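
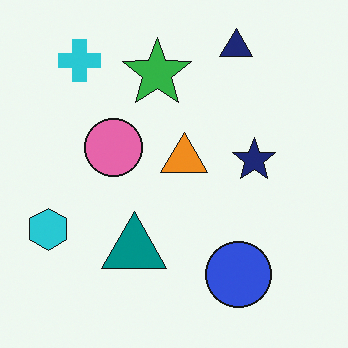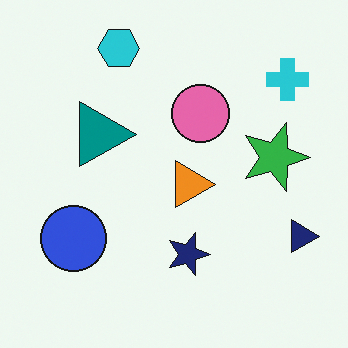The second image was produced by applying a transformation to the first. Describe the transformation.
The image was rotated 90° clockwise.

The cyan cross sits in the top-left of the first image and the top-right of the second — consistent with a whole-image 90° clockwise rotation.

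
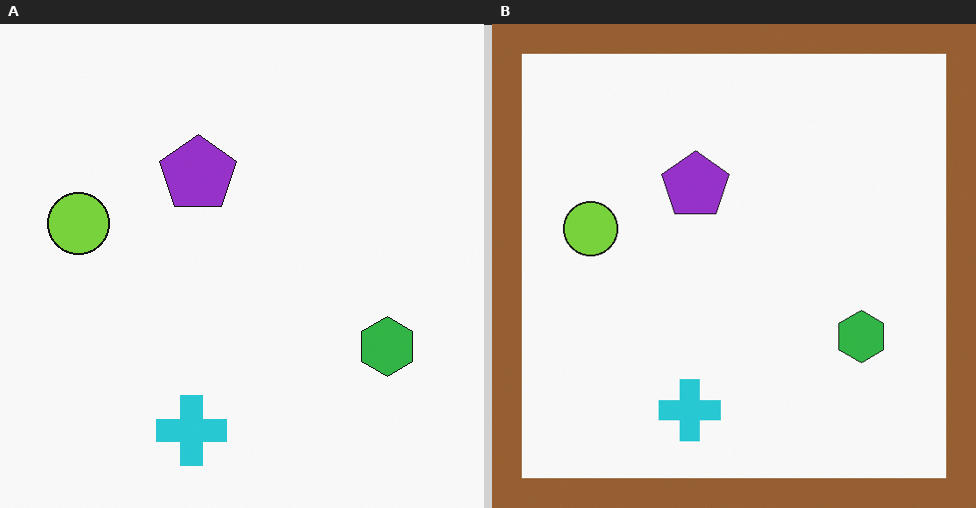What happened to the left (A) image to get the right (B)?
This is the original image framed with a brown border.

A solid brown frame runs around the edge of the right (B) image, with the content slightly shrunk inside it.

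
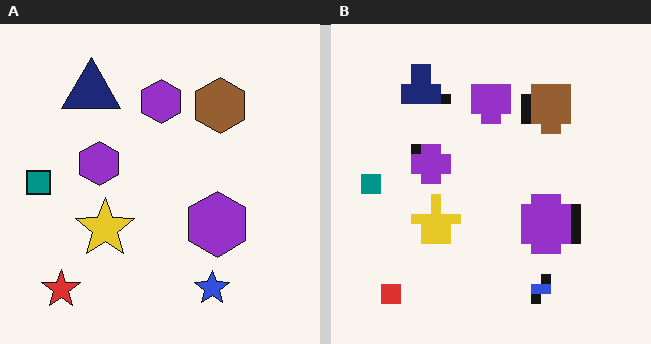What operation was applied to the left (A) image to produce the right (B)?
The transformation is: coarsely pixelated.

Shapes are reduced to large square blocks; fine edges and outlines are lost — a downscale-then-upscale (mosaic) effect.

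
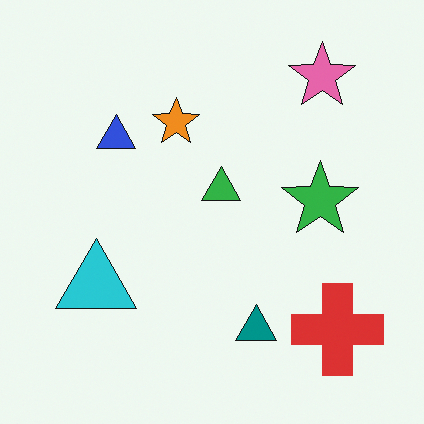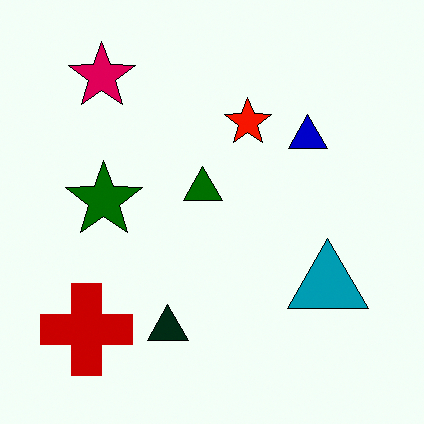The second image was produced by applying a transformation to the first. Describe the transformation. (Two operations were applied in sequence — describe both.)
The transformation is: flipped horizontally (left ↔ right), then boosted in contrast.

The red cross is in the bottom-right of the first image and the bottom-left of the second — shapes on opposite sides of the vertical midline have swapped in a mirror flip. Tones are pushed away from mid-grey across the whole image — a global contrast change.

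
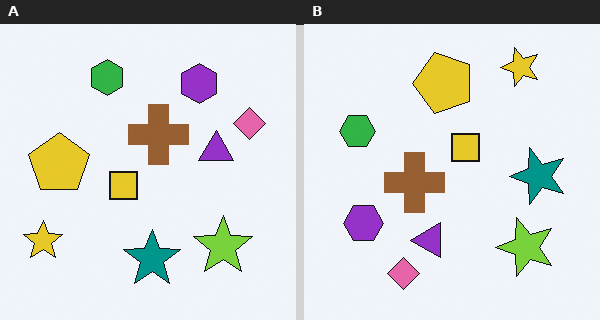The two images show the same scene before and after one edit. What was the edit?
The right (B) image is the left (A) transposed (reflected across the top-left ↔ bottom-right diagonal).

Shapes have swapped their row and column positions — what was in the top-right is now in the bottom-left — a diagonal reflection.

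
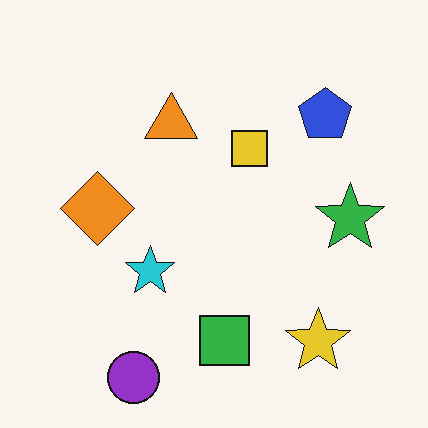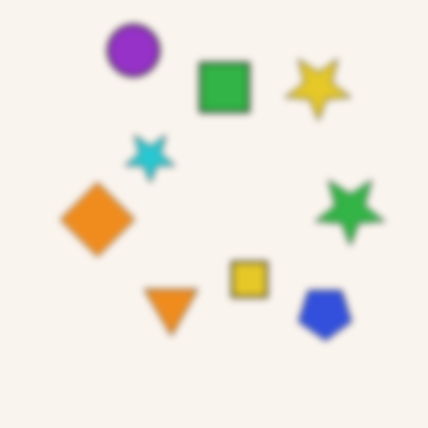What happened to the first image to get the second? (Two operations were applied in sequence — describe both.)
Noticeably gaussian-blurred, then flipped vertically (top ↔ bottom).

Shape edges and outlines are uniformly softened across the whole image. The purple circle is in the bottom-left of the first image and the top-left of the second — shapes on opposite sides of the horizontal midline have swapped in a mirror flip.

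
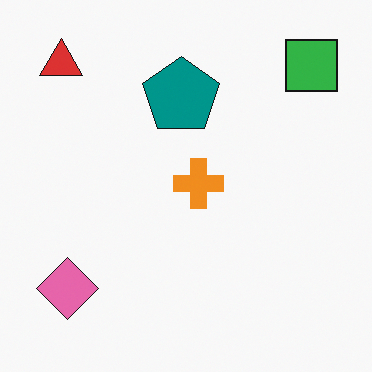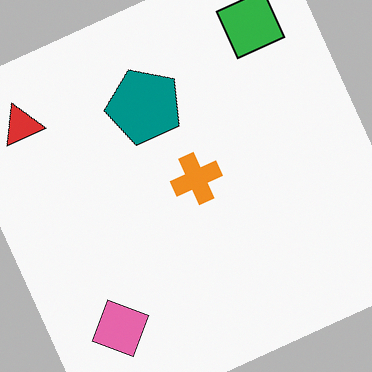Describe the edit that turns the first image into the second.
Rotated counter-clockwise by a moderate amount.

Every shape is tilted by the same angle and the image corners show triangular fill wedges — a whole-image rotation by a non-right angle.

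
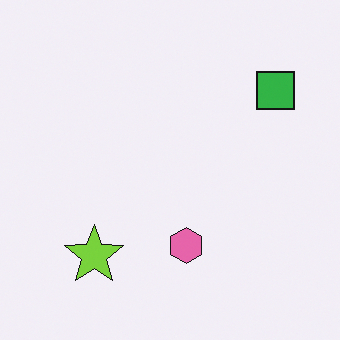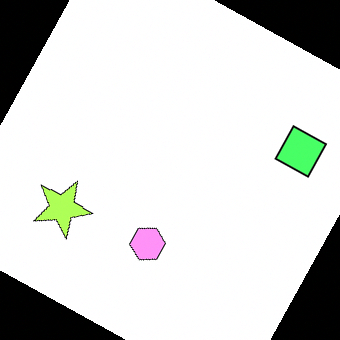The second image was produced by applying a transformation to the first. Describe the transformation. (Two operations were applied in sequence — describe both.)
The image was substantially brightened, then rotated clockwise by a moderate amount.

Every pixel — background and shapes alike — is uniformly brightened. Every shape is tilted by the same angle and the image corners show triangular fill wedges — a whole-image rotation by a non-right angle.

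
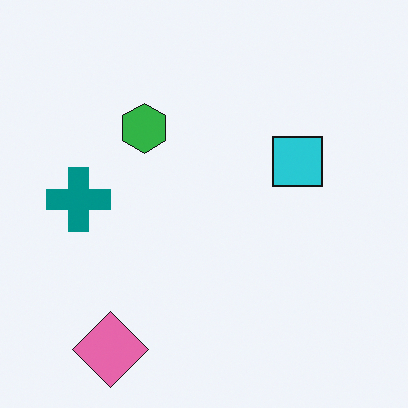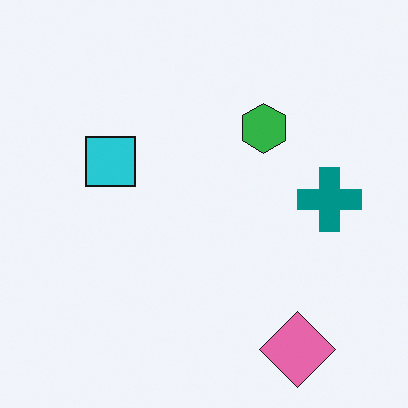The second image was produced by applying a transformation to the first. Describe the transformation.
The transformation is: flipped horizontally (left ↔ right).

The teal cross is in the left of the first image and the right of the second — shapes on opposite sides of the vertical midline have swapped in a mirror flip.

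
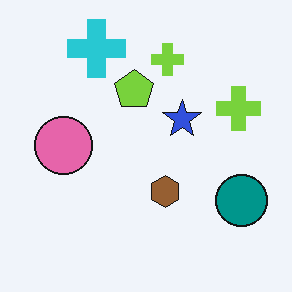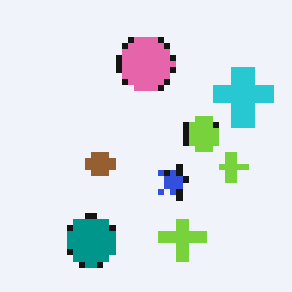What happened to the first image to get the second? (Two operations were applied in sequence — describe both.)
This is the original image rotated 90° clockwise, then pixelated into visible square blocks.

The cyan cross sits in the top-left of the first image and the top-right of the second — consistent with a whole-image 90° clockwise rotation. Shapes are reduced to large square blocks; fine edges and outlines are lost — a downscale-then-upscale (mosaic) effect.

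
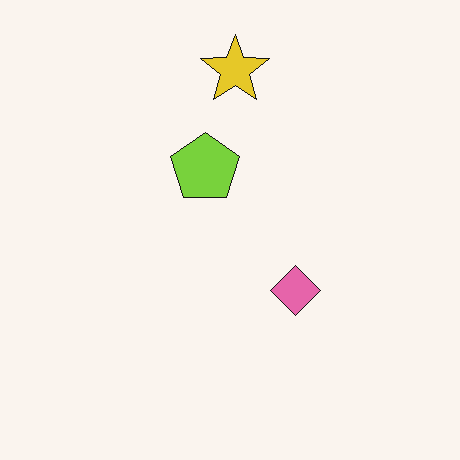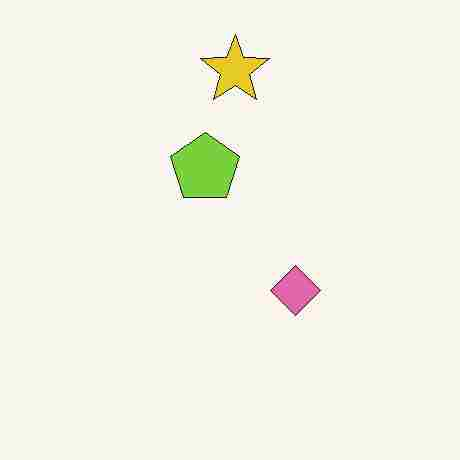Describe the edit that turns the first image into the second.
The second image is the first heavily JPEG-compressed with obvious blocking artifacts.

Blocky 8×8 compression artifacts appear around shape edges and the flat background shows ringing — characteristic JPEG degradation.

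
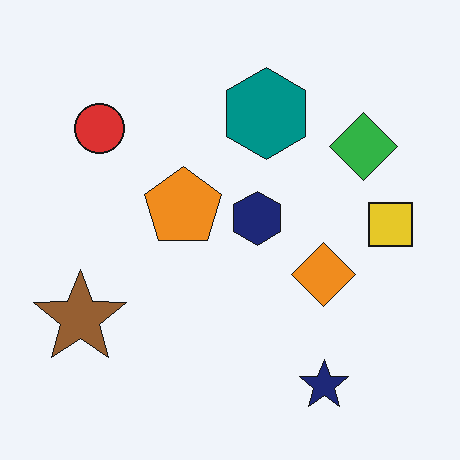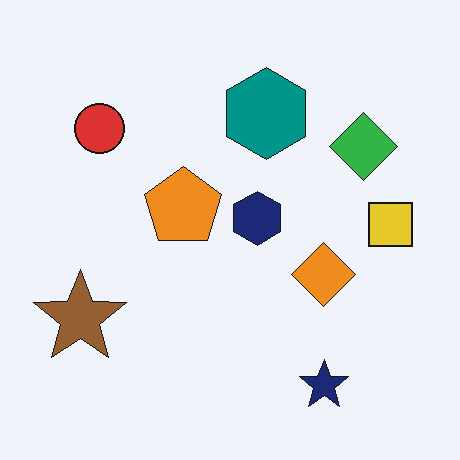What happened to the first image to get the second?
The image was given moderate JPEG compression.

Blocky 8×8 compression artifacts appear around shape edges and the flat background shows ringing — characteristic JPEG degradation.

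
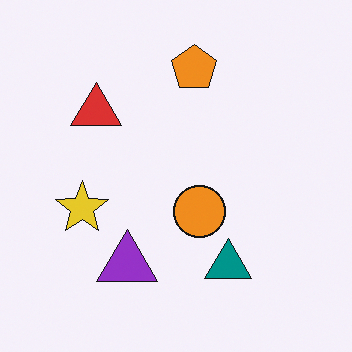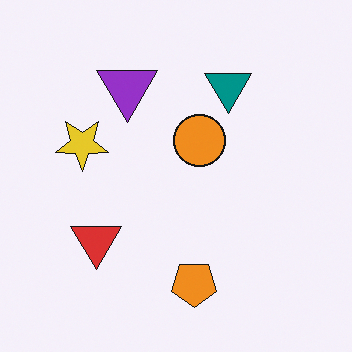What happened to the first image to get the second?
It was flipped vertically (top ↔ bottom).

The orange pentagon is in the top of the first image and the bottom of the second — shapes on opposite sides of the horizontal midline have swapped in a mirror flip.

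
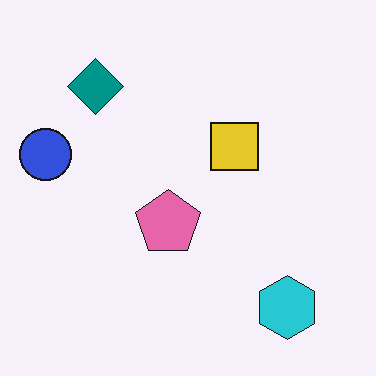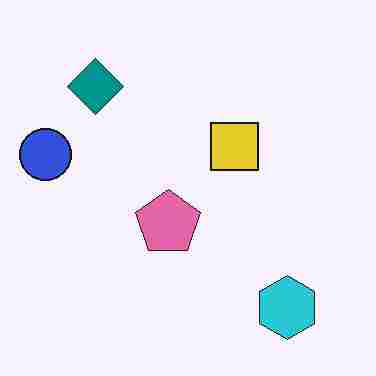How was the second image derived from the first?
The second image is the first heavily JPEG-compressed with obvious blocking artifacts.

Blocky 8×8 compression artifacts appear around shape edges and the flat background shows ringing — characteristic JPEG degradation.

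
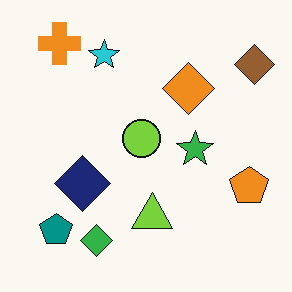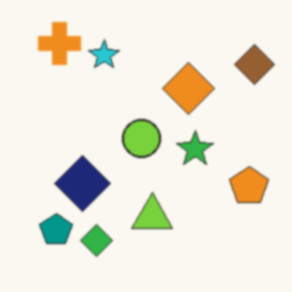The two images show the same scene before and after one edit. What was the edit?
The second image is the first slightly softened.

Shape edges and outlines are uniformly softened across the whole image.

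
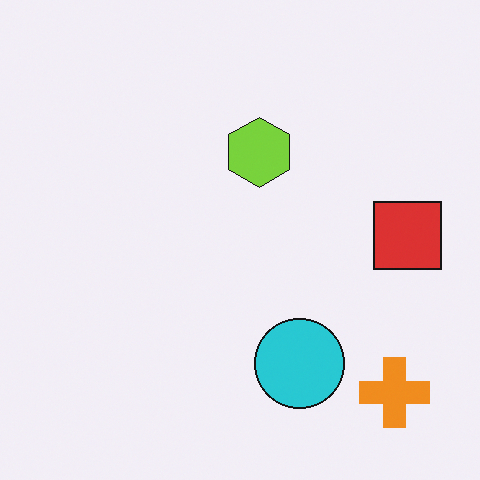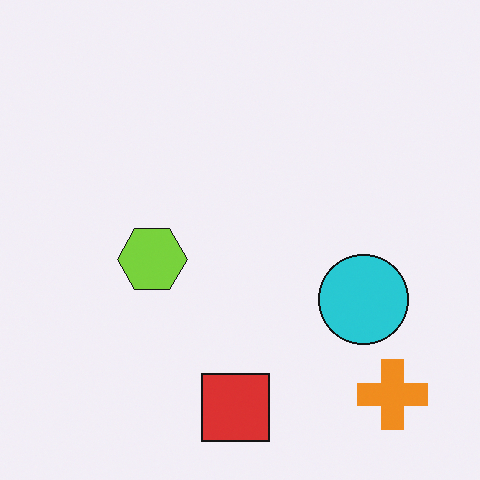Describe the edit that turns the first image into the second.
It was transposed (reflected across the top-left ↔ bottom-right diagonal).

Shapes have swapped their row and column positions — what was in the top-right is now in the bottom-left — a diagonal reflection.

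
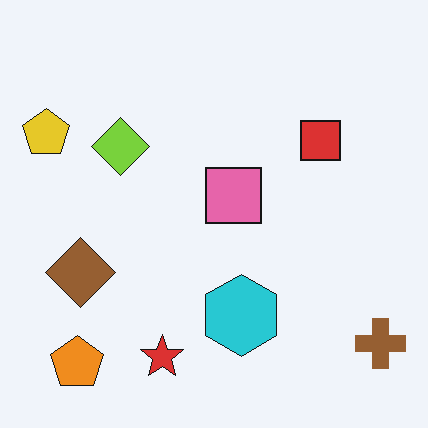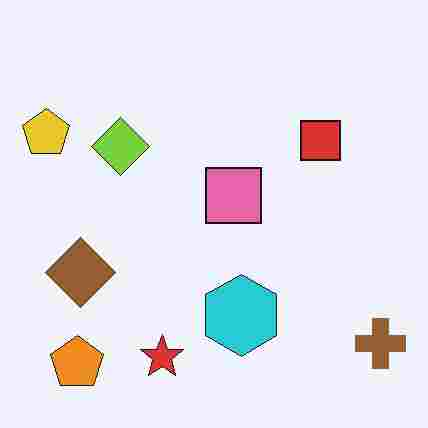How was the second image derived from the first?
This is the original image heavily JPEG-compressed with obvious blocking artifacts.

Blocky 8×8 compression artifacts appear around shape edges and the flat background shows ringing — characteristic JPEG degradation.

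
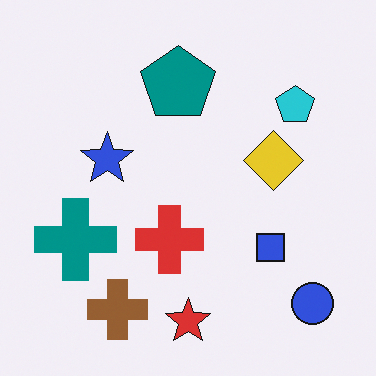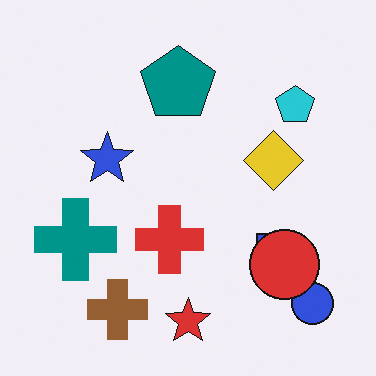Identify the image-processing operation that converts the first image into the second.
It was overlaid with an additional red circle.

A red circle appears in the second image that is absent from the first.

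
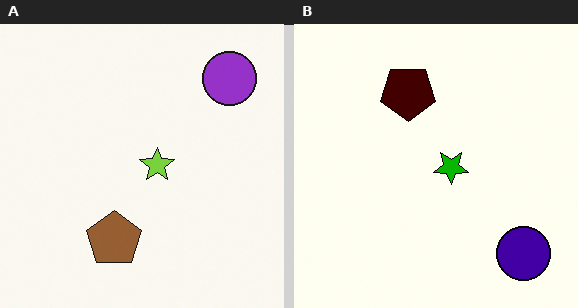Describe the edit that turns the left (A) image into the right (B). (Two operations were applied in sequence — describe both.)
Boosted in contrast, then flipped vertically (top ↔ bottom).

Tones are pushed away from mid-grey across the whole image — a global contrast change. The purple circle is in the top-right of the left (A) image and the bottom-right of the right (B) — shapes on opposite sides of the horizontal midline have swapped in a mirror flip.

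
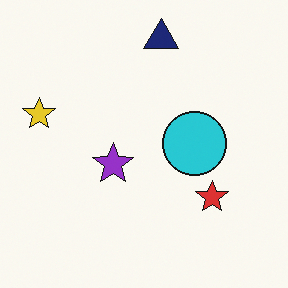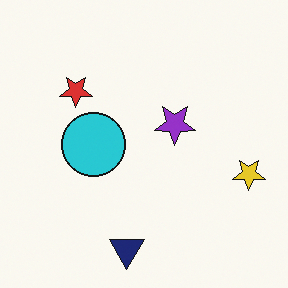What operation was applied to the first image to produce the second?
This is the original image rotated 180°.

The yellow star sits in the left of the first image and the right of the second — consistent with a whole-image 180° rotation.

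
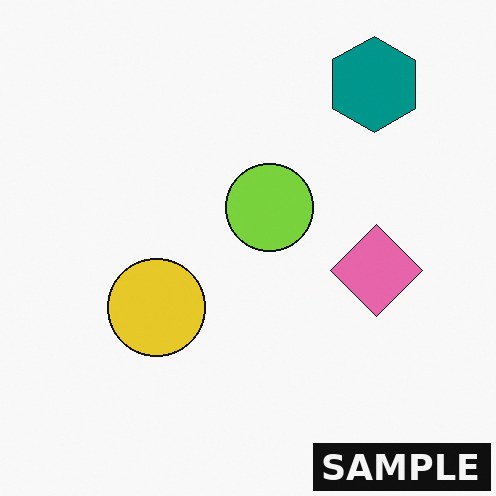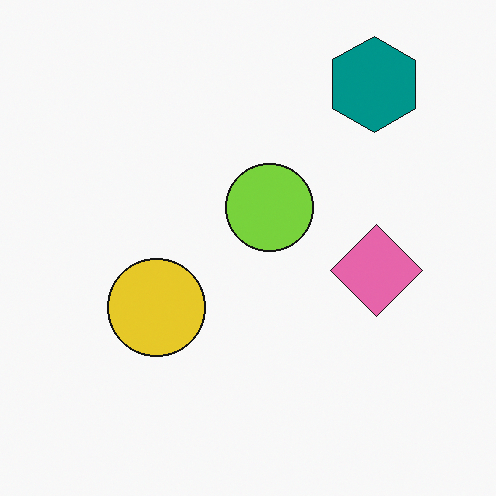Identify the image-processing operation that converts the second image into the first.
The transformation is: watermarked with the text "SAMPLE" in the lower-right corner.

A dark label reading "SAMPLE" appears in the lower-right corner.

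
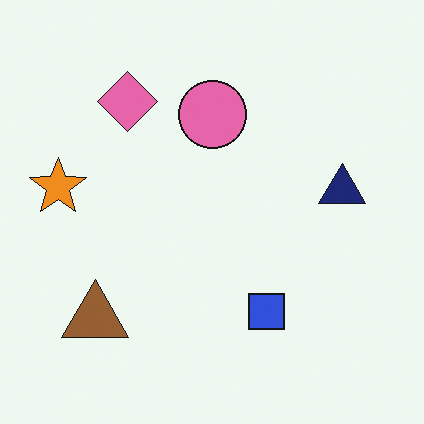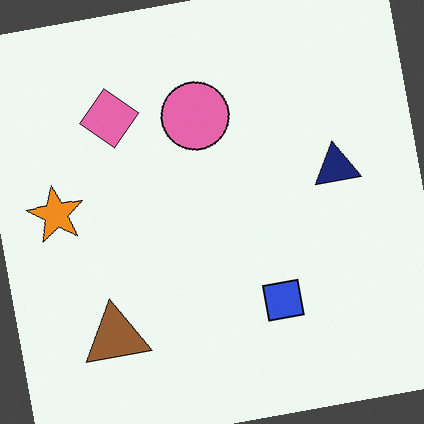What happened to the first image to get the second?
This is the original image rotated counter-clockwise by a few degrees.

Every shape is tilted by the same angle and the image corners show triangular fill wedges — a whole-image rotation by a non-right angle.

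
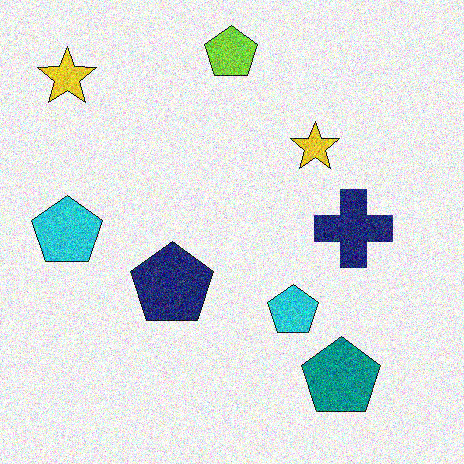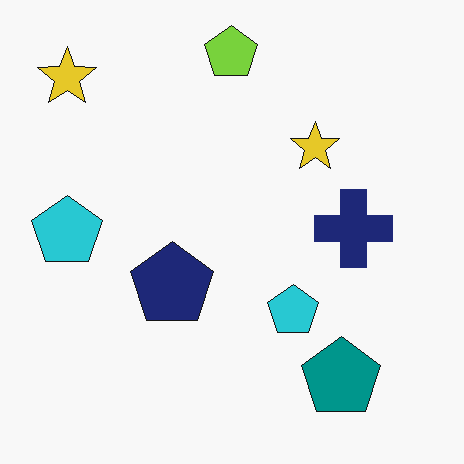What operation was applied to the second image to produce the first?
It was degraded with strong gaussian noise.

Random speckle covers the whole image, including the flat background.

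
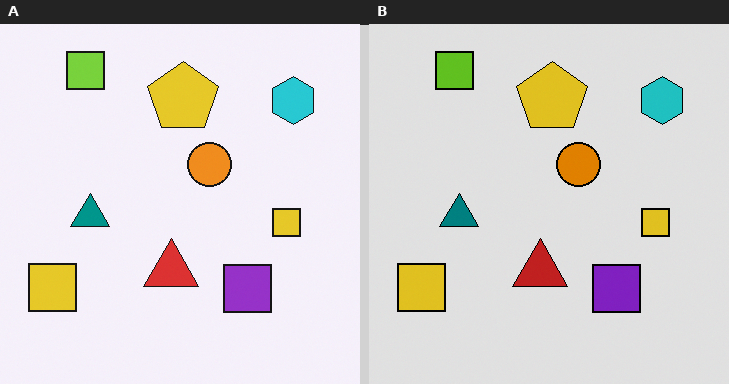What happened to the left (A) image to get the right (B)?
The transformation is: moderately posterized.

Each flat color has snapped to a coarser quantized level — most visibly, the near-white background has dropped to a flat grey.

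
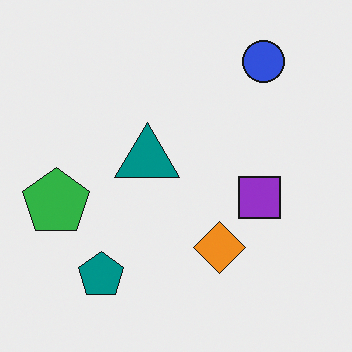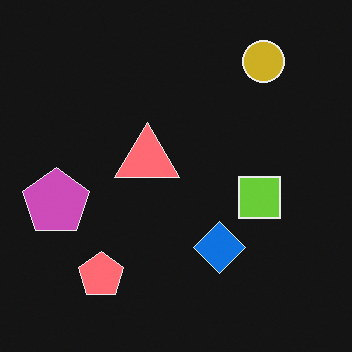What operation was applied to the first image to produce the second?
It was color-inverted (negative).

The light background has become dark and every shape's color is its complement — a photographic negative.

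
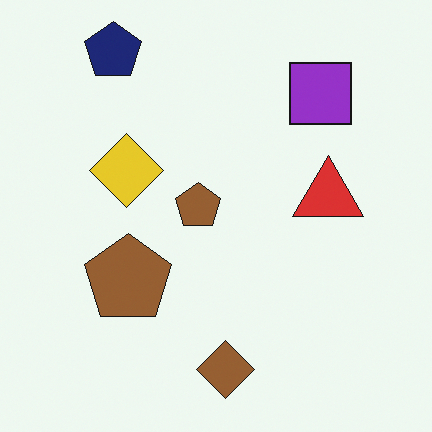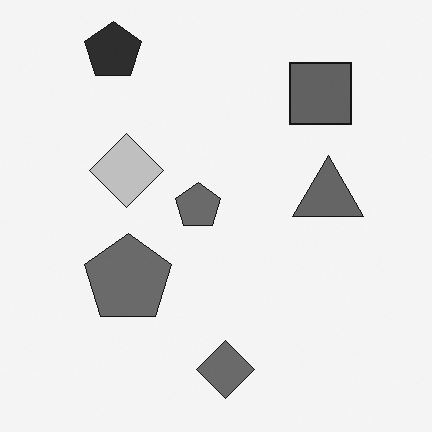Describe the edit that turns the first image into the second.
Converted to grayscale.

All color is removed — every shape is now a shade of grey.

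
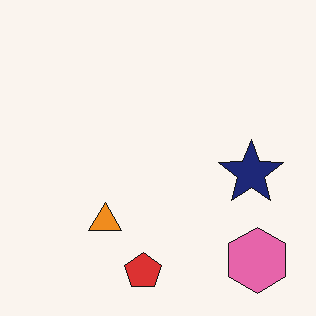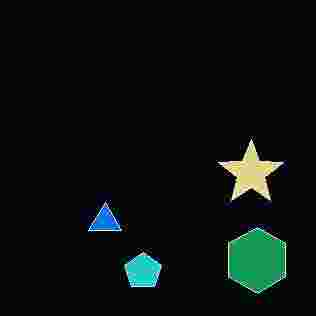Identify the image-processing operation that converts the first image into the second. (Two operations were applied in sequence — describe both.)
This is the original image color-inverted (negative), then heavily JPEG-compressed with obvious blocking artifacts.

The light background has become dark and every shape's color is its complement — a photographic negative. Blocky 8×8 compression artifacts appear around shape edges and the flat background shows ringing — characteristic JPEG degradation.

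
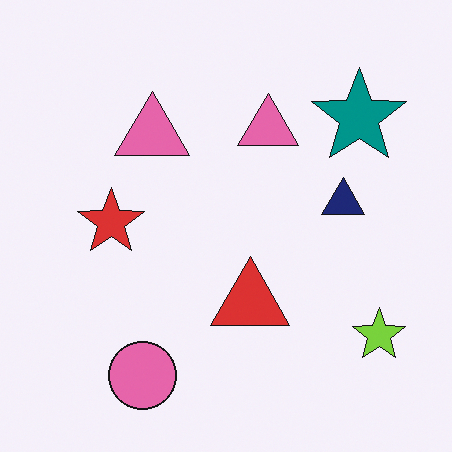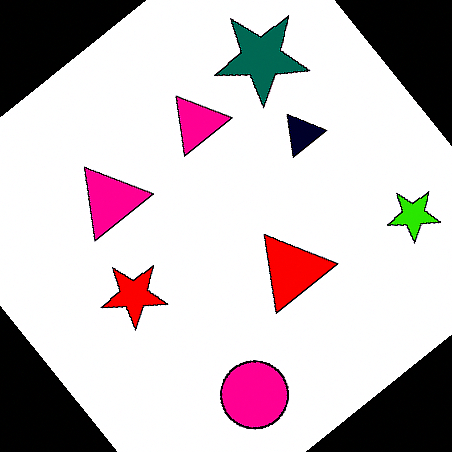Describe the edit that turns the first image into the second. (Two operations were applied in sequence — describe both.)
The second image is the first rotated counter-clockwise by a large amount — several tens of degrees, then given much higher contrast.

Every shape is tilted by the same angle and the image corners show triangular fill wedges — a whole-image rotation by a non-right angle. Tones are pushed away from mid-grey across the whole image — a global contrast change.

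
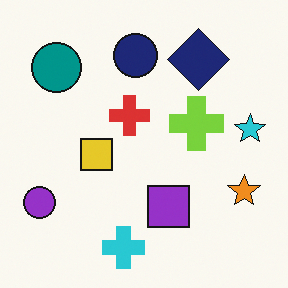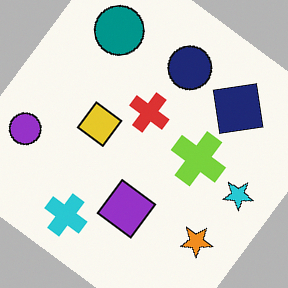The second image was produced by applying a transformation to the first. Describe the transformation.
The second image is the first rotated clockwise by a large amount — several tens of degrees.

Every shape is tilted by the same angle and the image corners show triangular fill wedges — a whole-image rotation by a non-right angle.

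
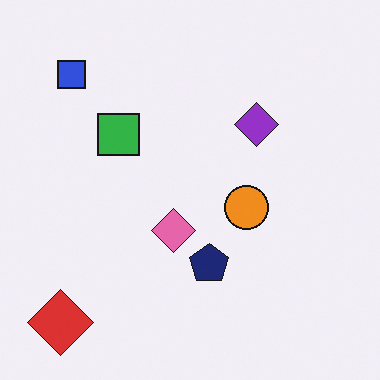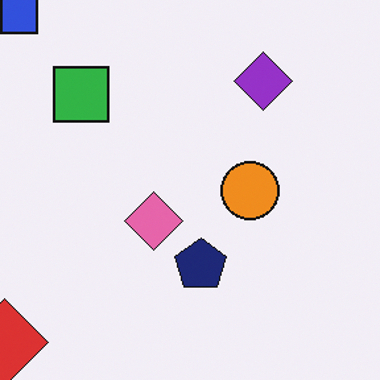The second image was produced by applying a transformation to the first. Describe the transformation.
It was cropped to a modestly smaller region and rescaled.

The visible shapes are larger and the field of view is narrower; shapes near the original edges may be partly or wholly outside the frame — a crop-and-rescale.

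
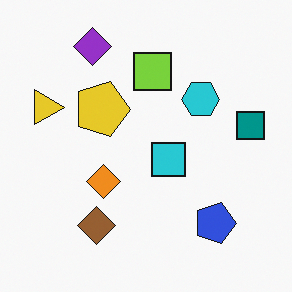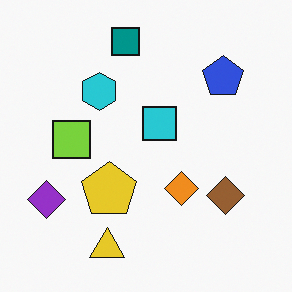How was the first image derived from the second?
The first image is the second rotated 90° clockwise.

The purple diamond sits in the bottom-left of the second image and the top-left of the first — consistent with a whole-image 90° clockwise rotation.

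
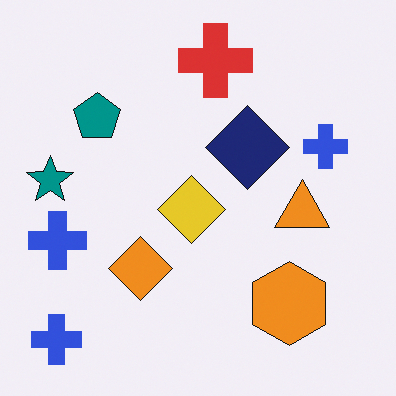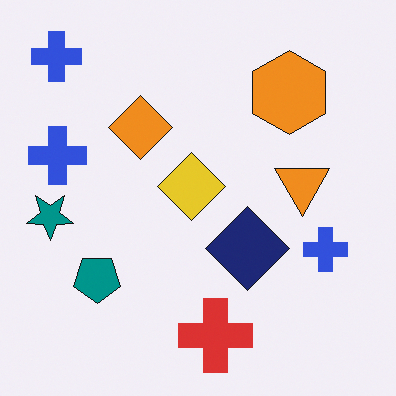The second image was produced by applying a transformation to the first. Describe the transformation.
It was flipped vertically (top ↔ bottom).

The red cross is in the top of the first image and the bottom of the second — shapes on opposite sides of the horizontal midline have swapped in a mirror flip.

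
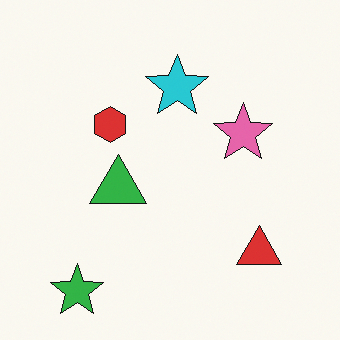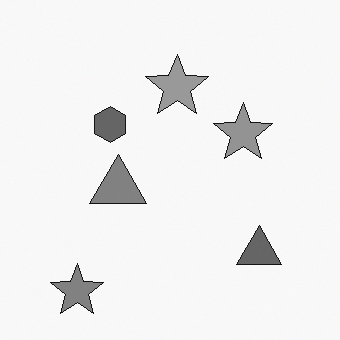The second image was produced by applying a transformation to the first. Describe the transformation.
The transformation is: converted to grayscale.

All color is removed — every shape is now a shade of grey.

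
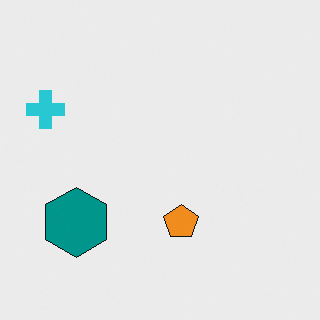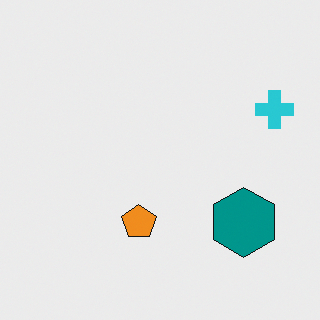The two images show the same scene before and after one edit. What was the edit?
The second image is the first flipped horizontally (left ↔ right).

The cyan cross is in the left of the first image and the right of the second — shapes on opposite sides of the vertical midline have swapped in a mirror flip.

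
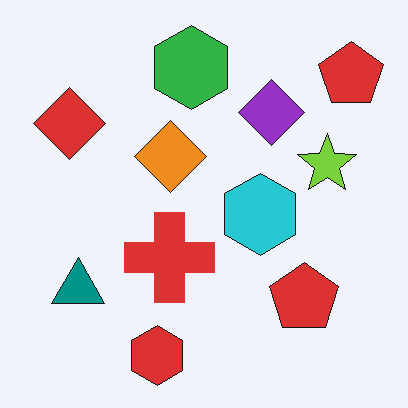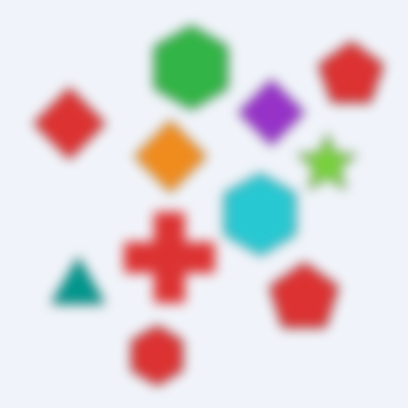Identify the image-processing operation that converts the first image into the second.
Heavily blurred.

Shape edges and outlines are uniformly softened across the whole image.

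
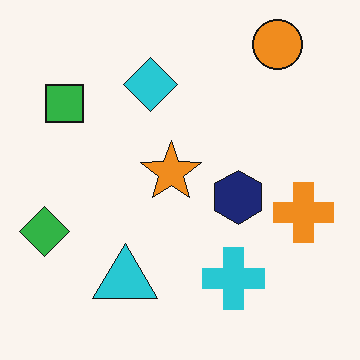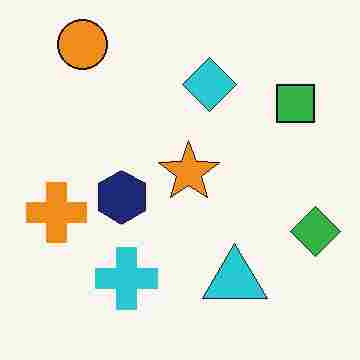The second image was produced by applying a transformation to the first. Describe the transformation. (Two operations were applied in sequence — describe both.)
It was degraded with heavy JPEG compression, then flipped horizontally (left ↔ right).

Blocky 8×8 compression artifacts appear around shape edges and the flat background shows ringing — characteristic JPEG degradation. The green diamond is in the left of the first image and the right of the second — shapes on opposite sides of the vertical midline have swapped in a mirror flip.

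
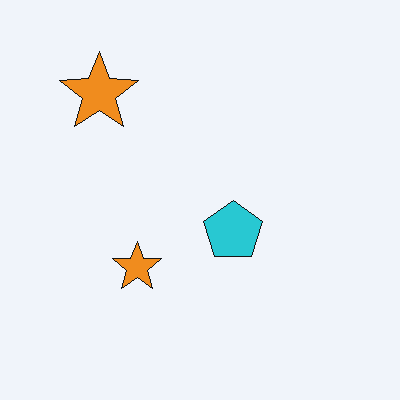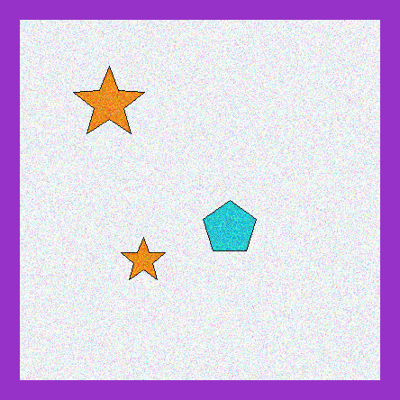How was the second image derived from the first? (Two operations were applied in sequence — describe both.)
The image was degraded with moderate additive noise, then framed with a purple border.

Random speckle covers the whole image, including the flat background. A solid purple frame runs around the edge of the second image, with the content slightly shrunk inside it.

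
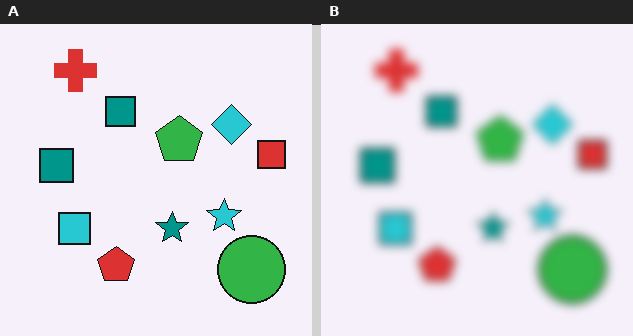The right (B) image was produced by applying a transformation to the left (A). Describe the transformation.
Moderately blurred.

Shape edges and outlines are uniformly softened across the whole image.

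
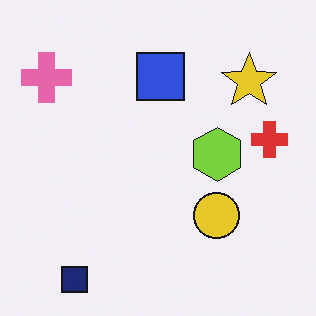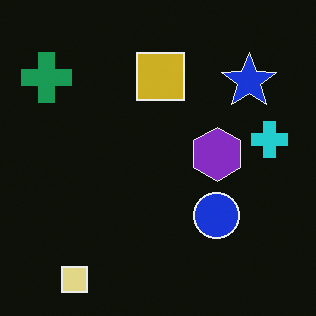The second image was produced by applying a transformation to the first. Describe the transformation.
The second image is the first color-inverted (negative).

The light background has become dark and every shape's color is its complement — a photographic negative.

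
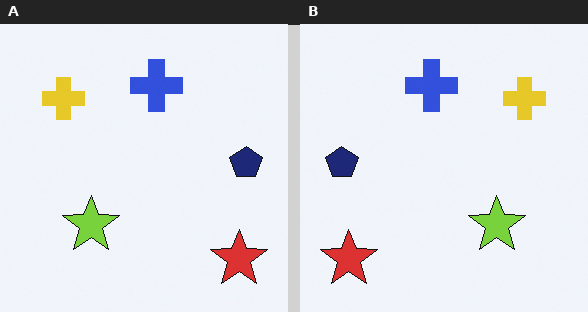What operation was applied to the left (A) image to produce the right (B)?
The image was flipped horizontally (left ↔ right).

The navy pentagon is in the right of the left (A) image and the left of the right (B) — shapes on opposite sides of the vertical midline have swapped in a mirror flip.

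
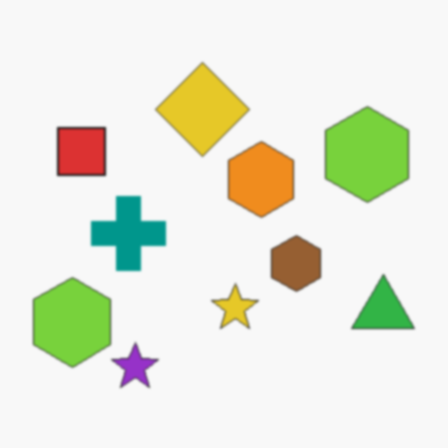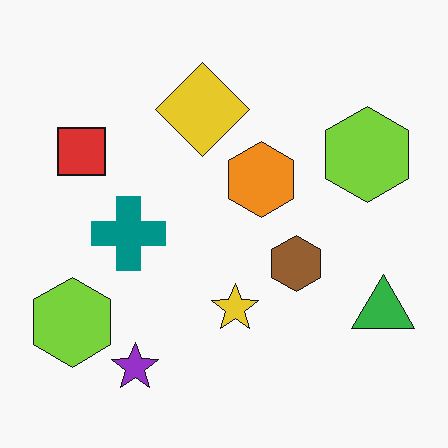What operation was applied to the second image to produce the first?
It was slightly softened.

Shape edges and outlines are uniformly softened across the whole image.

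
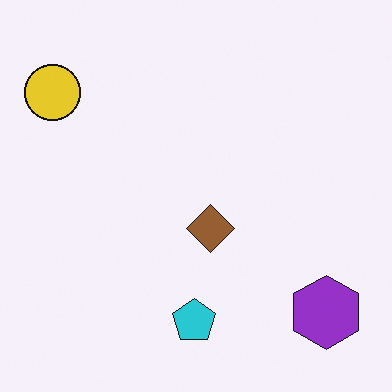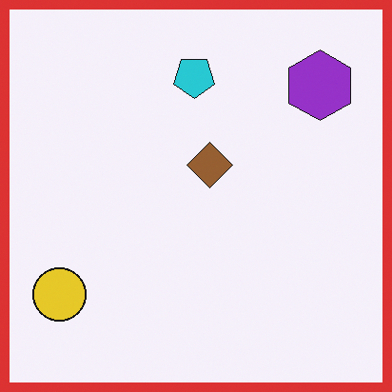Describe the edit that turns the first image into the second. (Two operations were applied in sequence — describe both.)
The second image is the first flipped vertically (top ↔ bottom), then framed with a red border.

The cyan pentagon is in the bottom of the first image and the top of the second — shapes on opposite sides of the horizontal midline have swapped in a mirror flip. A solid red frame runs around the edge of the second image, with the content slightly shrunk inside it.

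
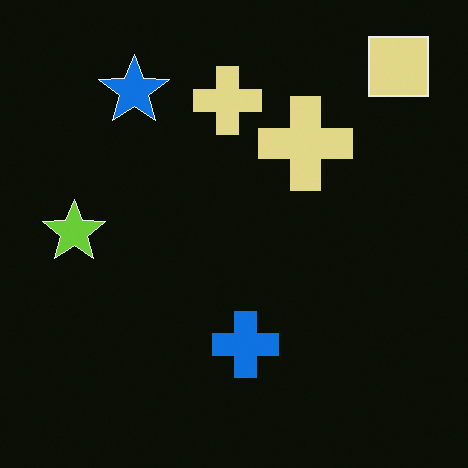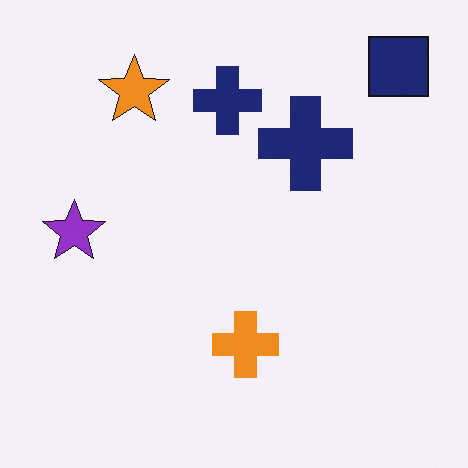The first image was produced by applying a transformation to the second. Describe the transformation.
The first image is the second color-inverted (negative).

The light background has become dark and every shape's color is its complement — a photographic negative.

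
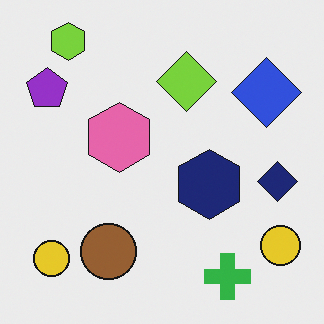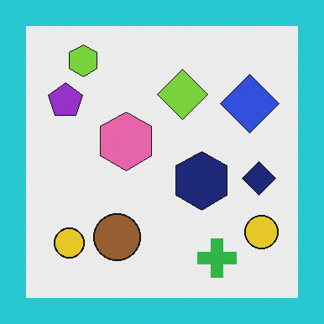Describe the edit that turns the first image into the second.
This is the original image framed with a cyan border.

A solid cyan frame runs around the edge of the second image, with the content slightly shrunk inside it.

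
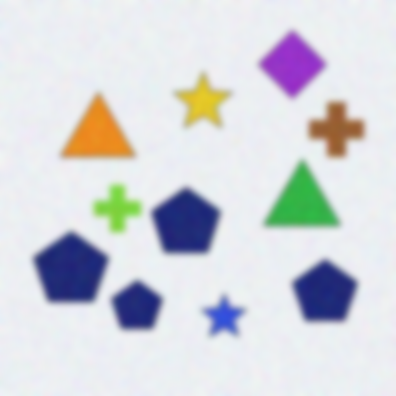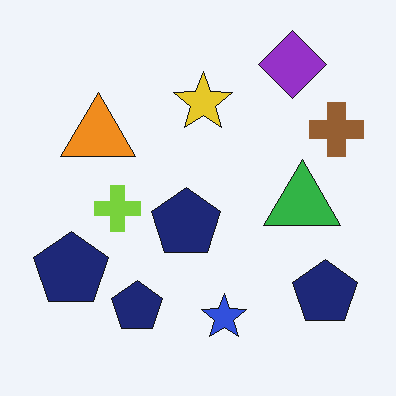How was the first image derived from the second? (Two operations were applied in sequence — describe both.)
The transformation is: degraded with moderate additive noise, then moderately blurred.

Random speckle covers the whole image, including the flat background. Shape edges and outlines are uniformly softened across the whole image.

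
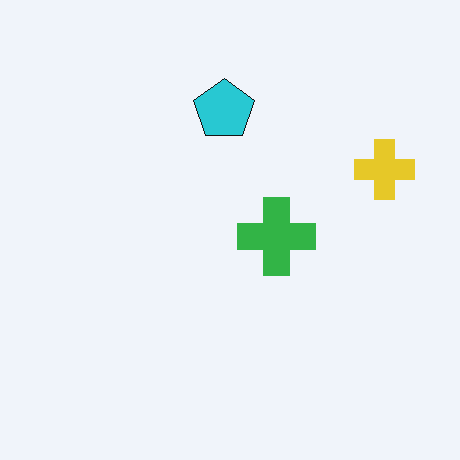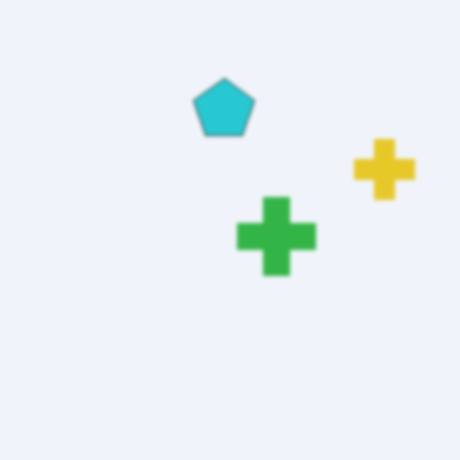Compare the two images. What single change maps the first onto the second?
It was lightly blurred.

Shape edges and outlines are uniformly softened across the whole image.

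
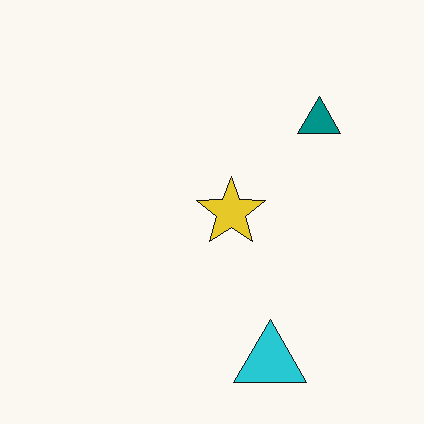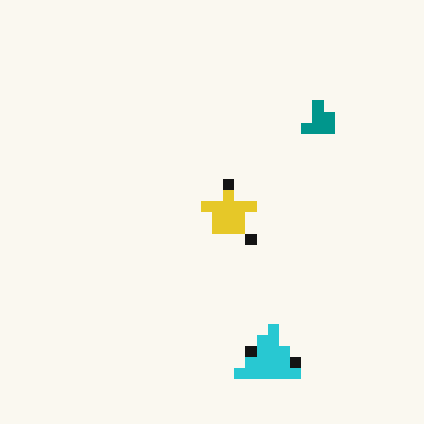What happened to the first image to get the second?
It was heavily pixelated into large blocks.

Shapes are reduced to large square blocks; fine edges and outlines are lost — a downscale-then-upscale (mosaic) effect.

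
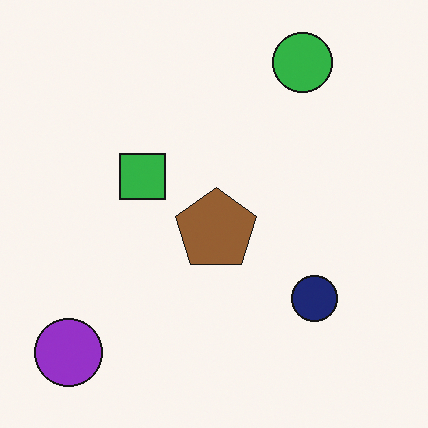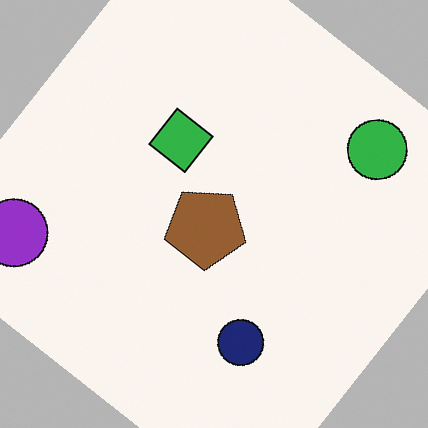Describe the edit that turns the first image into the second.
It was rotated clockwise by a large amount — several tens of degrees.

Every shape is tilted by the same angle and the image corners show triangular fill wedges — a whole-image rotation by a non-right angle.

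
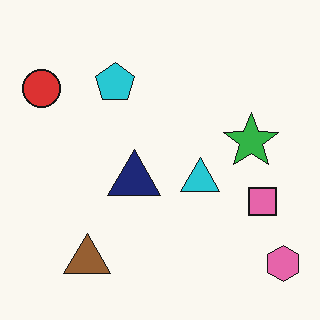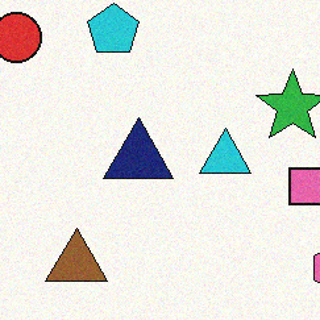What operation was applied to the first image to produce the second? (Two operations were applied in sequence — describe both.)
The transformation is: degraded with subtle gaussian noise, then cropped slightly and scaled back up.

Random speckle covers the whole image, including the flat background. The visible shapes are larger and the field of view is narrower; shapes near the original edges may be partly or wholly outside the frame — a crop-and-rescale.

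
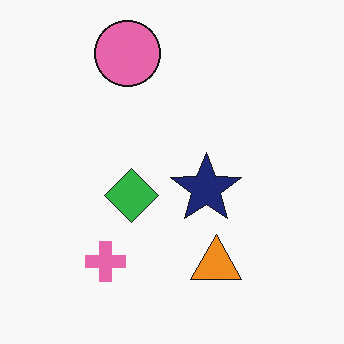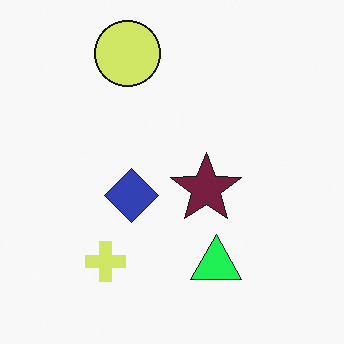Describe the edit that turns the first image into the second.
The second image is the first hue-shifted noticeably.

Every shape's color has rotated by the same amount around the hue wheel — a uniform hue shift.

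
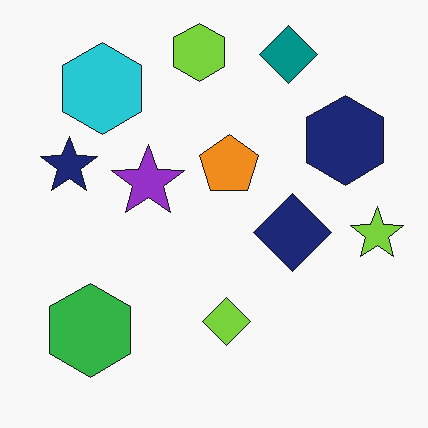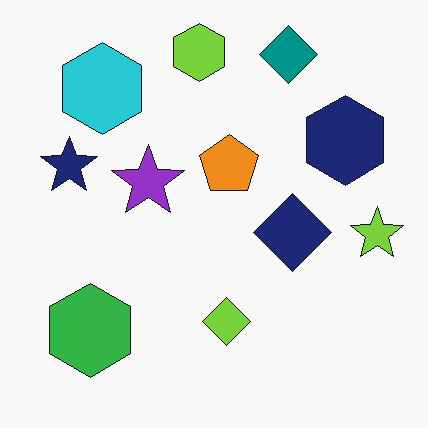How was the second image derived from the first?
The transformation is: given moderate JPEG compression.

Blocky 8×8 compression artifacts appear around shape edges and the flat background shows ringing — characteristic JPEG degradation.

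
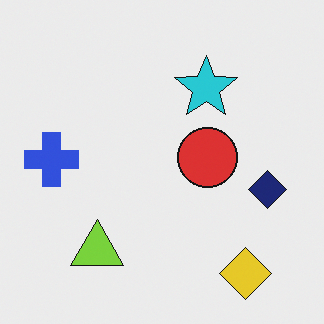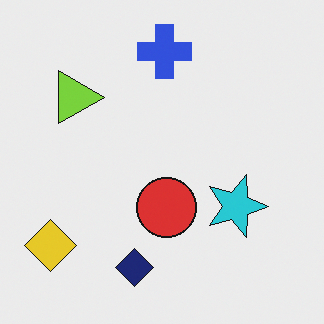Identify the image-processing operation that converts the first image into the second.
The image was rotated 90° clockwise.

The yellow diamond sits in the bottom-right of the first image and the bottom-left of the second — consistent with a whole-image 90° clockwise rotation.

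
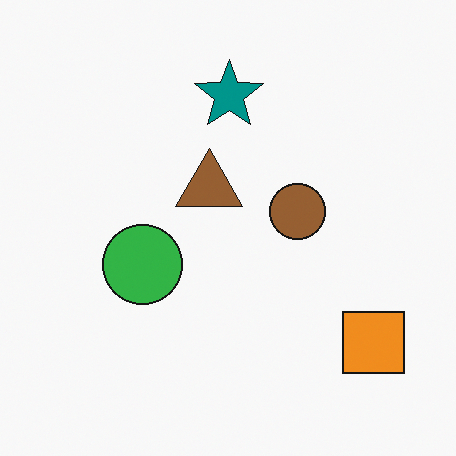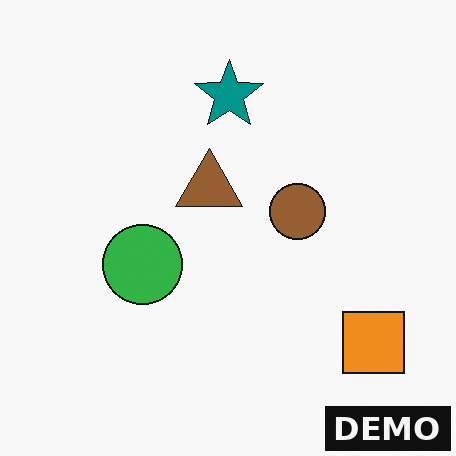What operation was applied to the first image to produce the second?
The second image is the first watermarked with the text "DEMO" in the lower-right corner.

A dark label reading "DEMO" appears in the lower-right corner.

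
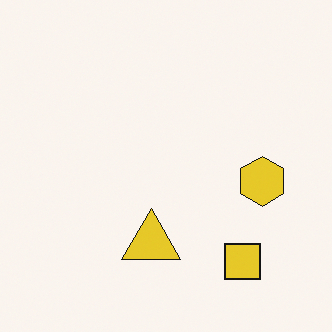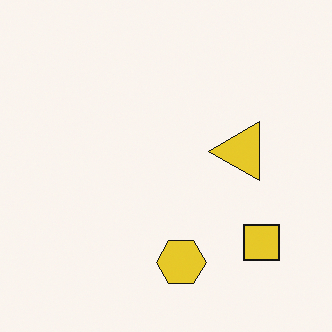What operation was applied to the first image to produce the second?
Transposed (reflected across the top-left ↔ bottom-right diagonal).

Shapes have swapped their row and column positions — what was in the top-right is now in the bottom-left — a diagonal reflection.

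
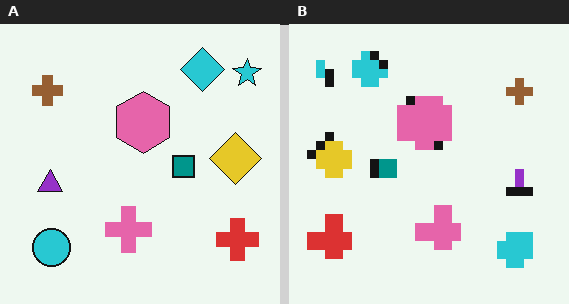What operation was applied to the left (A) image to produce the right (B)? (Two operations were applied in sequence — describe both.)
The image was heavily pixelated into large blocks, then flipped horizontally (left ↔ right).

Shapes are reduced to large square blocks; fine edges and outlines are lost — a downscale-then-upscale (mosaic) effect. The cyan star is in the top-right of the left (A) image and the top-left of the right (B) — shapes on opposite sides of the vertical midline have swapped in a mirror flip.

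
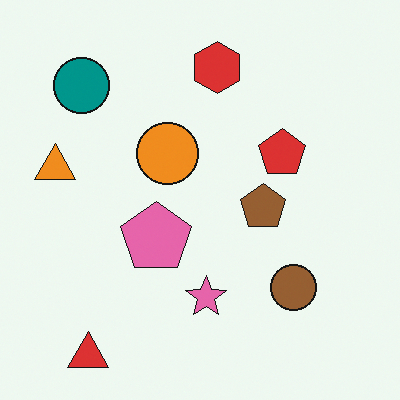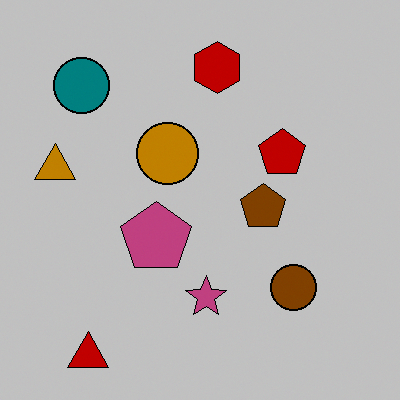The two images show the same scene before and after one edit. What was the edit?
The transformation is: aggressively posterized.

Each flat color has snapped to a coarser quantized level — most visibly, the near-white background has dropped to a flat grey.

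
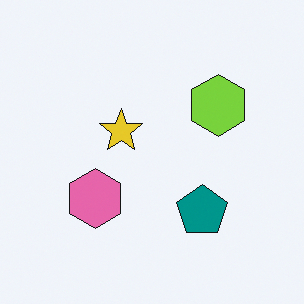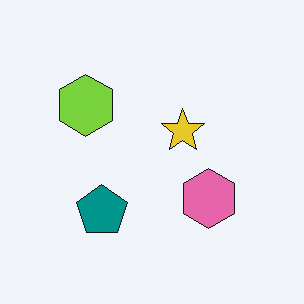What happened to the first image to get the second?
The image was flipped horizontally (left ↔ right).

The lime hexagon is in the right of the first image and the left of the second — shapes on opposite sides of the vertical midline have swapped in a mirror flip.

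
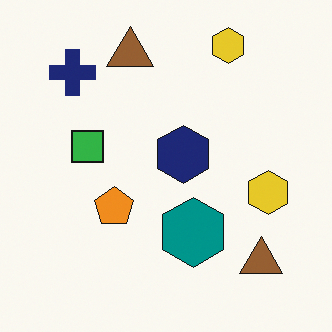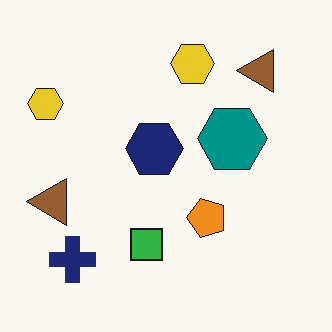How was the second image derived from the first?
The image was rotated 90° counter-clockwise.

The navy cross sits in the top-left of the first image and the bottom-left of the second — consistent with a whole-image 90° counter-clockwise rotation.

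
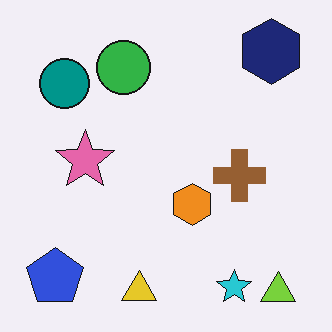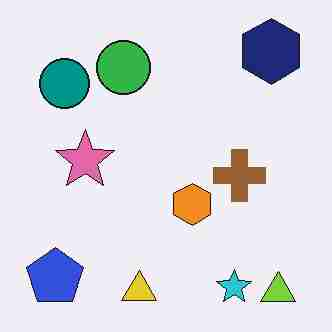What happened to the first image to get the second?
The image was degraded with heavy JPEG compression.

Blocky 8×8 compression artifacts appear around shape edges and the flat background shows ringing — characteristic JPEG degradation.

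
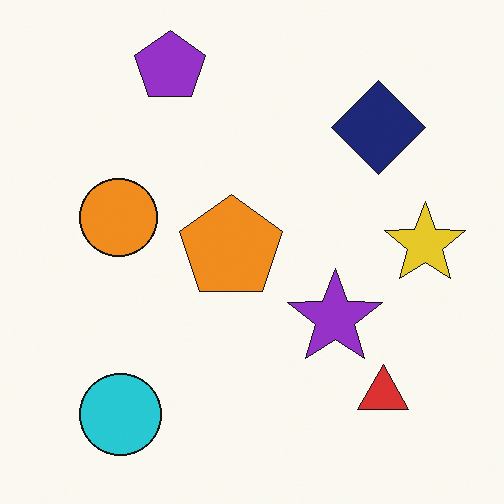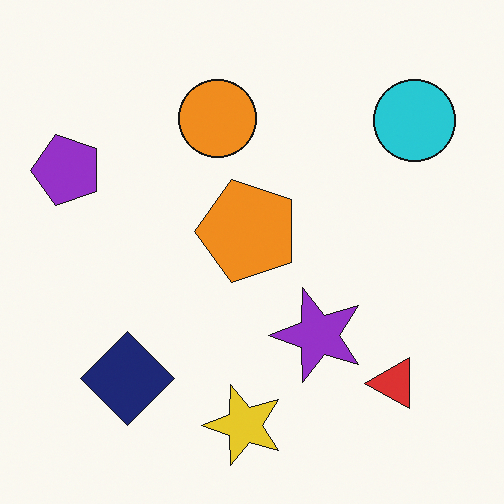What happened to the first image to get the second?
The image was transposed (reflected across the top-left ↔ bottom-right diagonal).

Shapes have swapped their row and column positions — what was in the top-right is now in the bottom-left — a diagonal reflection.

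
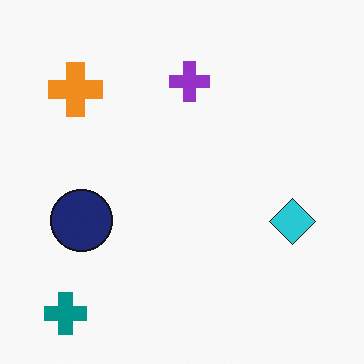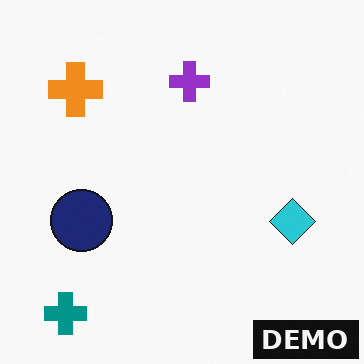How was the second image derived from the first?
The image was watermarked with the text "DEMO" in the lower-right corner.

A dark label reading "DEMO" appears in the lower-right corner.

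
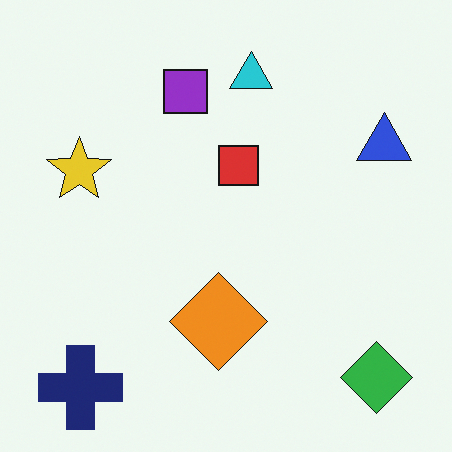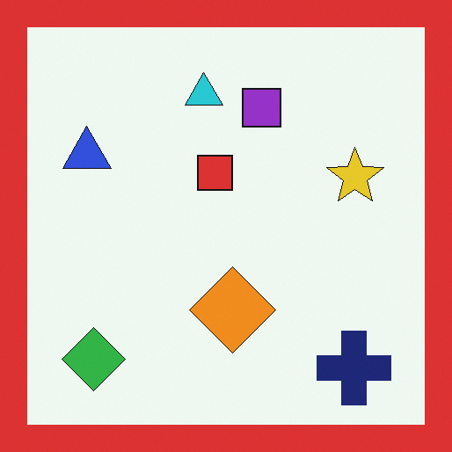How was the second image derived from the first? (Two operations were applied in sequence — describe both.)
The second image is the first flipped horizontally (left ↔ right), then framed with a red border.

The blue triangle is in the top-right of the first image and the top-left of the second — shapes on opposite sides of the vertical midline have swapped in a mirror flip. A solid red frame runs around the edge of the second image, with the content slightly shrunk inside it.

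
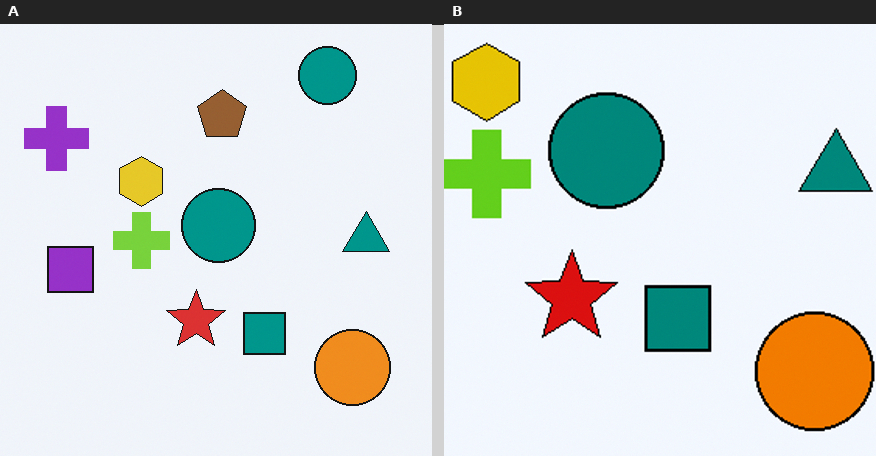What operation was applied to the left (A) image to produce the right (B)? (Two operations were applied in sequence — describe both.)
The right (B) image is the left (A) given slightly increased contrast, then cropped slightly and scaled back up.

Tones are pushed away from mid-grey across the whole image — a global contrast change. The visible shapes are larger and the field of view is narrower; shapes near the original edges may be partly or wholly outside the frame — a crop-and-rescale.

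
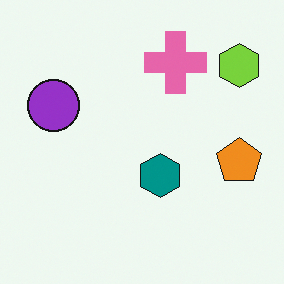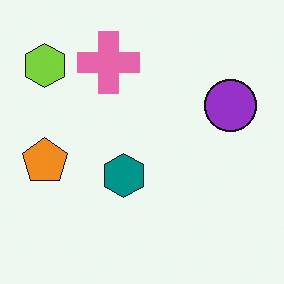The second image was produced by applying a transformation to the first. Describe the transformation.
The second image is the first flipped horizontally (left ↔ right).

The orange pentagon is in the right of the first image and the left of the second — shapes on opposite sides of the vertical midline have swapped in a mirror flip.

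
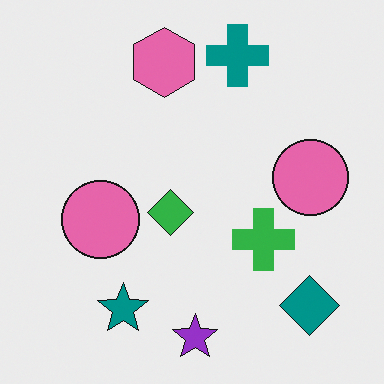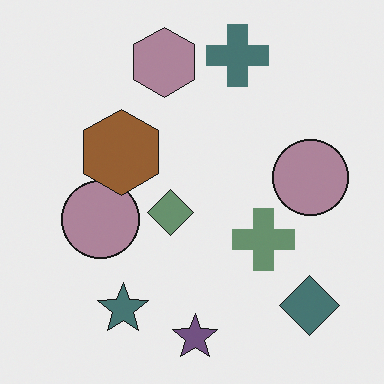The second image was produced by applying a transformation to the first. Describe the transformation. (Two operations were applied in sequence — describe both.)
This is the original image heavily desaturated, then overlaid with an additional brown hexagon.

All colors are more muted and greyish — a global saturation change. A brown hexagon appears in the second image that is absent from the first.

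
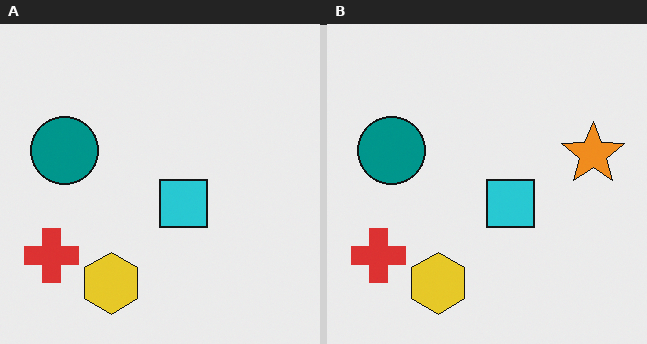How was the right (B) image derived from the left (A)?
The image was overlaid with an additional orange star.

An orange star appears in the right (B) image that is absent from the left (A).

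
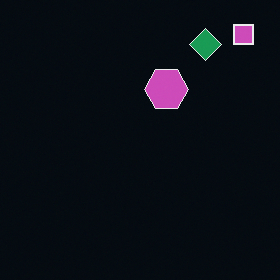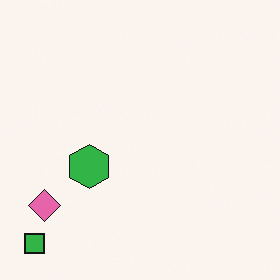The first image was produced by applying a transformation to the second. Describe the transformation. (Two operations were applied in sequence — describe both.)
The image was transposed (reflected across the top-left ↔ bottom-right diagonal), then color-inverted (negative).

Shapes have swapped their row and column positions — what was in the top-right is now in the bottom-left — a diagonal reflection. The light background has become dark and every shape's color is its complement — a photographic negative.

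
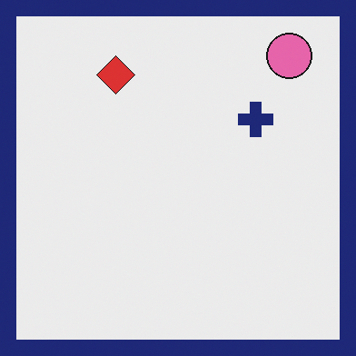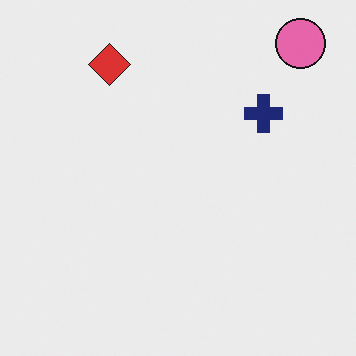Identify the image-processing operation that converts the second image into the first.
This is the original image framed with a navy border.

A solid navy frame runs around the edge of the first image, with the content slightly shrunk inside it.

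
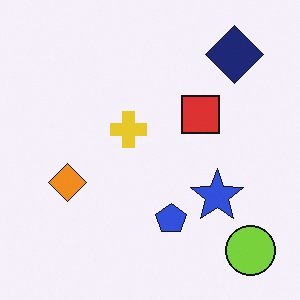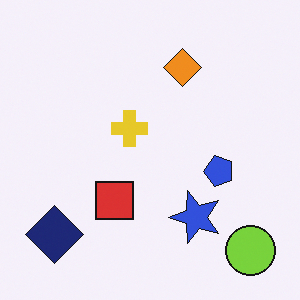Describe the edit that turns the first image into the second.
Transposed (reflected across the top-left ↔ bottom-right diagonal).

Shapes have swapped their row and column positions — what was in the top-right is now in the bottom-left — a diagonal reflection.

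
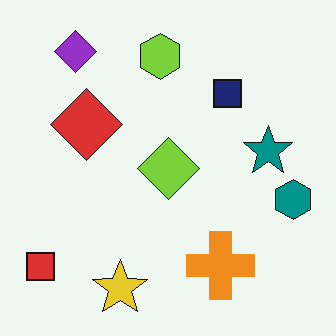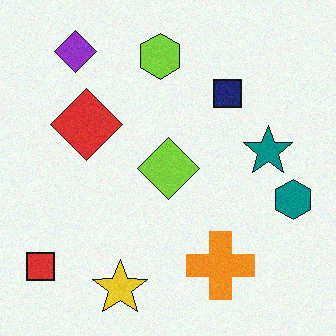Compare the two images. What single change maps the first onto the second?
The second image is the first degraded with subtle gaussian noise.

Random speckle covers the whole image, including the flat background.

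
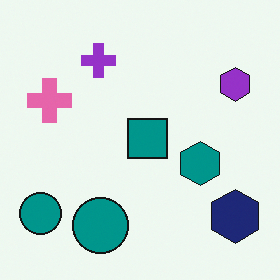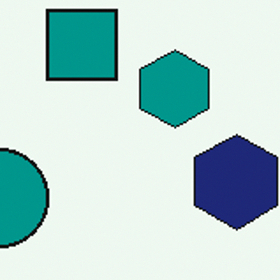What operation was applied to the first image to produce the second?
The image was cropped to a noticeably smaller region and rescaled.

The visible shapes are larger and the field of view is narrower; shapes near the original edges may be partly or wholly outside the frame — a crop-and-rescale.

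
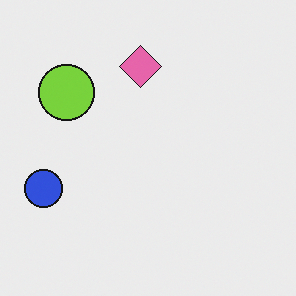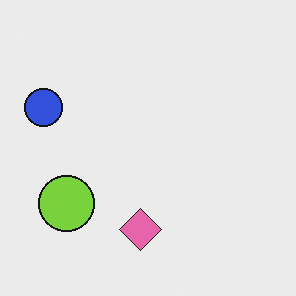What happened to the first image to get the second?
The second image is the first flipped vertically (top ↔ bottom).

The pink diamond is in the top of the first image and the bottom of the second — shapes on opposite sides of the horizontal midline have swapped in a mirror flip.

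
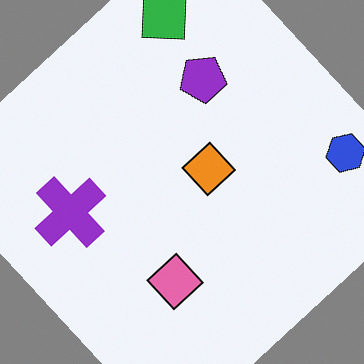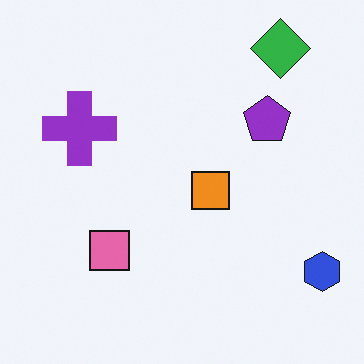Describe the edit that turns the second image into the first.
It was rotated counter-clockwise by a large amount — several tens of degrees.

Every shape is tilted by the same angle and the image corners show triangular fill wedges — a whole-image rotation by a non-right angle.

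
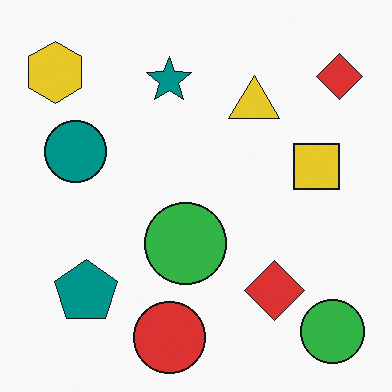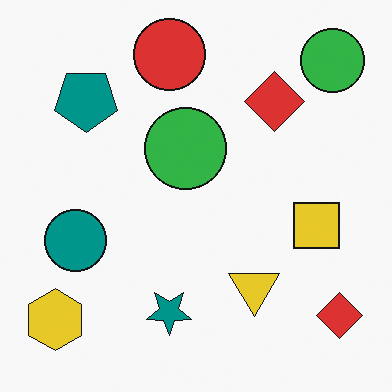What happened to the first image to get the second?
Flipped vertically (top ↔ bottom).

The red circle is in the bottom of the first image and the top of the second — shapes on opposite sides of the horizontal midline have swapped in a mirror flip.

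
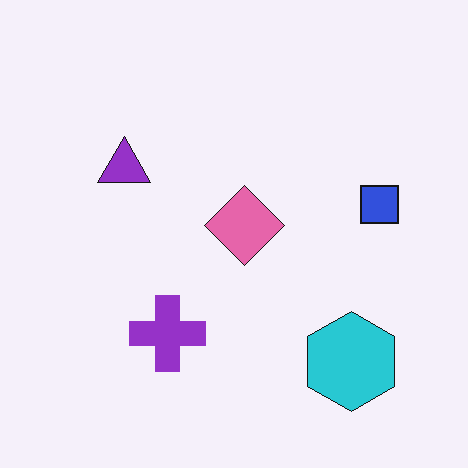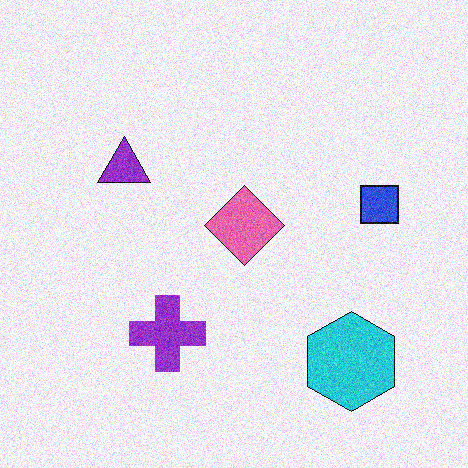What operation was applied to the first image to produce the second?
The second image is the first degraded with moderate additive noise.

Random speckle covers the whole image, including the flat background.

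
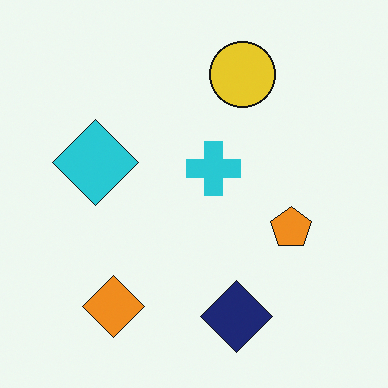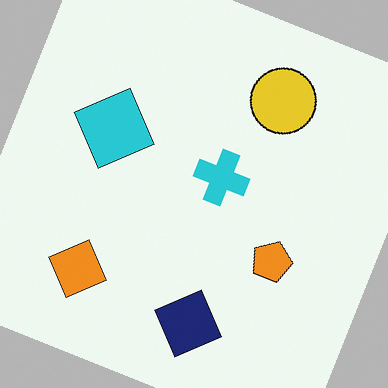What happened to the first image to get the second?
Rotated clockwise by a moderate amount.

Every shape is tilted by the same angle and the image corners show triangular fill wedges — a whole-image rotation by a non-right angle.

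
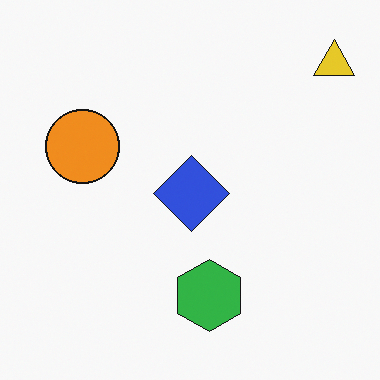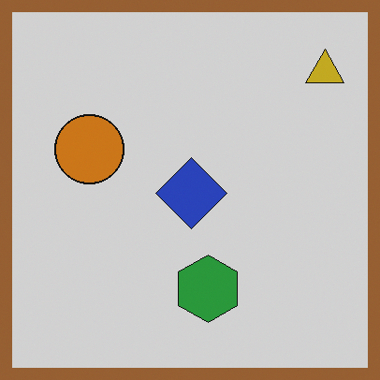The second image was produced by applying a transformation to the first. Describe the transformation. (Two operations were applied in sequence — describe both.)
The transformation is: slightly darkened, then framed with a brown border.

Every pixel — background and shapes alike — is uniformly darkened. A solid brown frame runs around the edge of the second image, with the content slightly shrunk inside it.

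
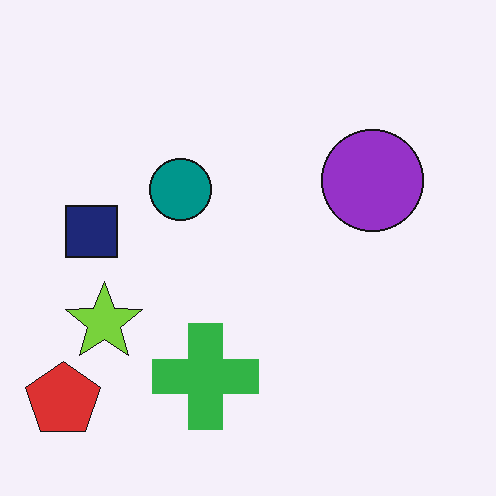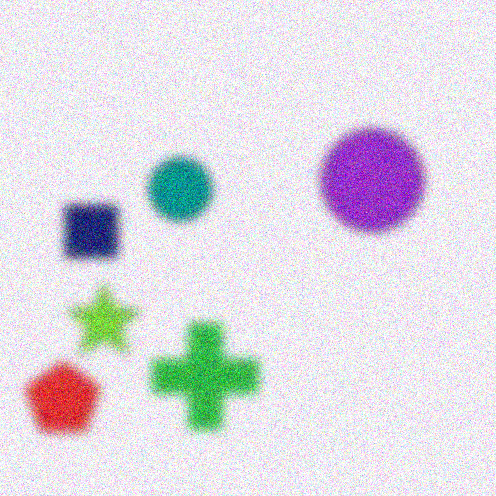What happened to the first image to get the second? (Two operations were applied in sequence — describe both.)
Strongly gaussian-blurred, then degraded with heavy additive noise.

Shape edges and outlines are uniformly softened across the whole image. Random speckle covers the whole image, including the flat background.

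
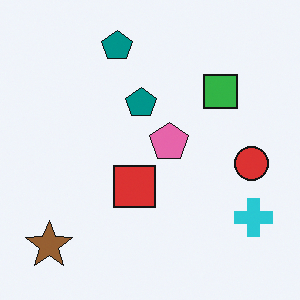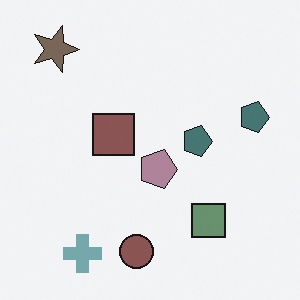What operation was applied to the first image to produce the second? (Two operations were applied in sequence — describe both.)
The image was rotated 90° clockwise, then heavily desaturated.

The brown star sits in the bottom-left of the first image and the top-left of the second — consistent with a whole-image 90° clockwise rotation. All colors are more muted and greyish — a global saturation change.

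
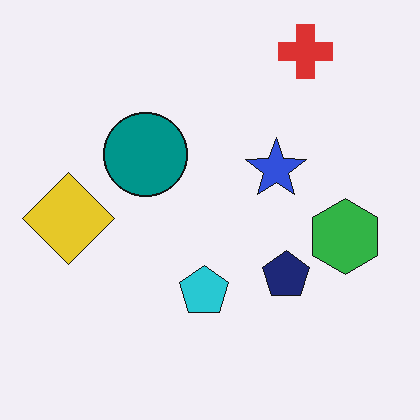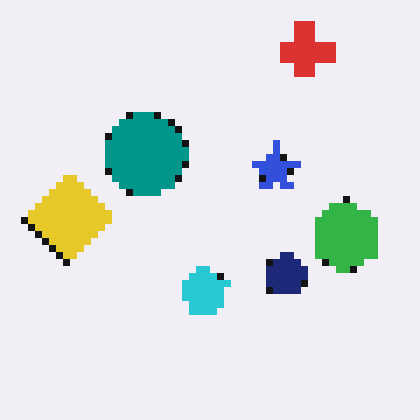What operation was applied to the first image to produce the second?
The second image is the first pixelated into visible square blocks.

Shapes are reduced to large square blocks; fine edges and outlines are lost — a downscale-then-upscale (mosaic) effect.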